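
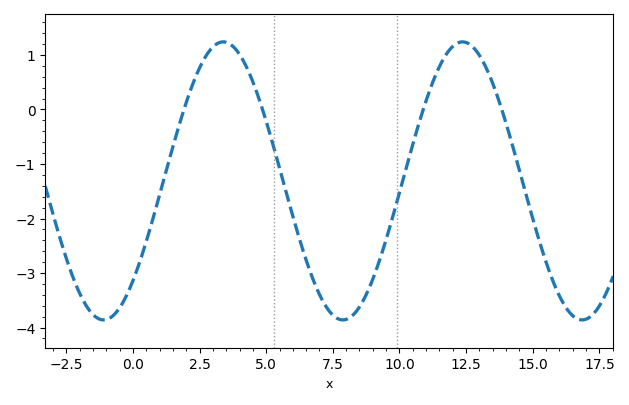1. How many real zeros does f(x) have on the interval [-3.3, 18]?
4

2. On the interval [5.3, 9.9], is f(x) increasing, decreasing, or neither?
neither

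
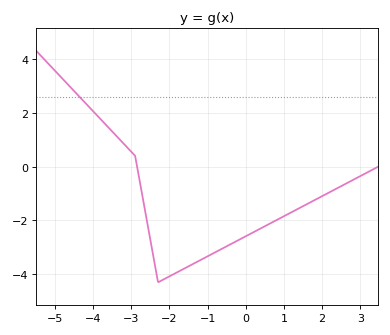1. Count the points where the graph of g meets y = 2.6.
1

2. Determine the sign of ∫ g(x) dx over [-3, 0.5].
negative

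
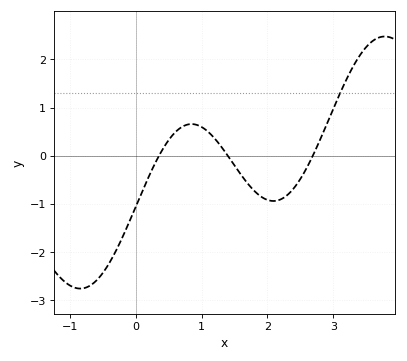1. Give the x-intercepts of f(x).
0.352, 1.4, 2.69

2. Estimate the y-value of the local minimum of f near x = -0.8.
-2.76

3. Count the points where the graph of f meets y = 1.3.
1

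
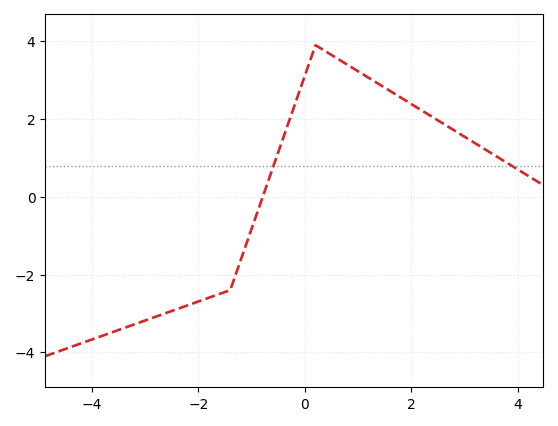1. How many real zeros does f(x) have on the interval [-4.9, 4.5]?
1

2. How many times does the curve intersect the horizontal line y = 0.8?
2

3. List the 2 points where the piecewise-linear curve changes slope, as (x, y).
(-1.4, -2.4); (0.2, 3.9)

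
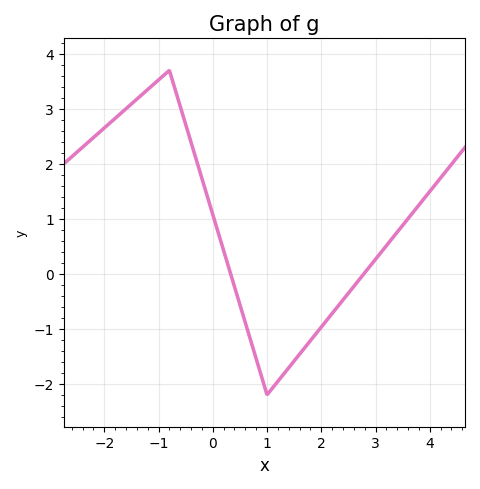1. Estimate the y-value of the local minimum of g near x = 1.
-2.2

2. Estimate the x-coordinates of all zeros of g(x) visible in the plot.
0.329, 2.78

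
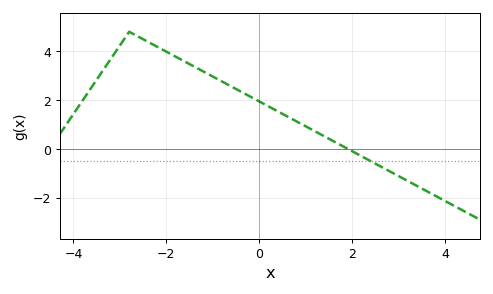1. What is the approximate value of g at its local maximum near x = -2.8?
4.8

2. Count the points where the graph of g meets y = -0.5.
1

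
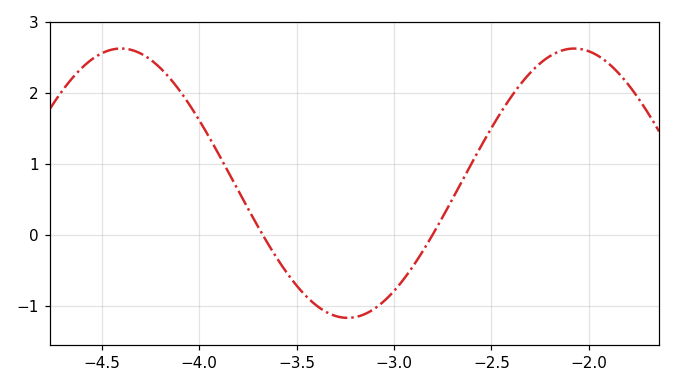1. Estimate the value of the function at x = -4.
1.6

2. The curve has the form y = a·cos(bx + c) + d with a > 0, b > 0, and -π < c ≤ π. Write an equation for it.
y = 1.9cos(2.7x - 0.68) + 0.73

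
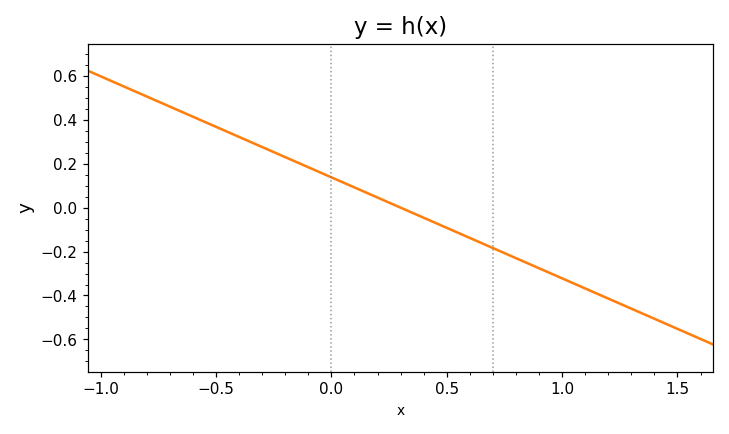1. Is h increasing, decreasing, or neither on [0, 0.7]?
decreasing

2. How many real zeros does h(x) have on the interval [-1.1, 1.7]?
1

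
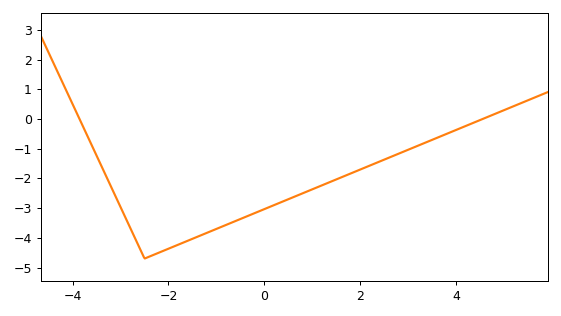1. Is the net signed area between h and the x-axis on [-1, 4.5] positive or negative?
negative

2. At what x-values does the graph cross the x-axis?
-3.8, 4.6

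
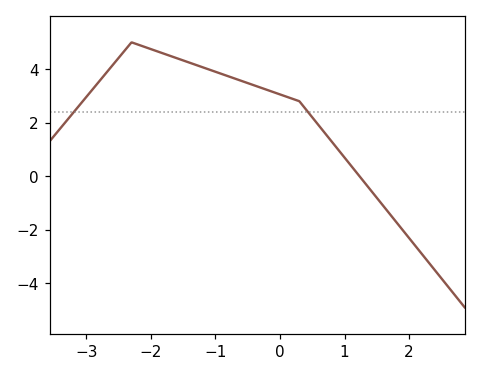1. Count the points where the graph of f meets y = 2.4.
2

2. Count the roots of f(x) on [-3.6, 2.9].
1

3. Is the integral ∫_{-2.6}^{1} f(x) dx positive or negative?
positive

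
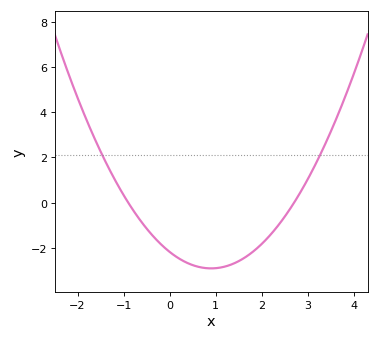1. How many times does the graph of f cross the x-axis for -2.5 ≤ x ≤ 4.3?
2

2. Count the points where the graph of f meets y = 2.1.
2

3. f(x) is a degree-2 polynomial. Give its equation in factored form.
y = 0.9(x + 0.9)(x - 2.7)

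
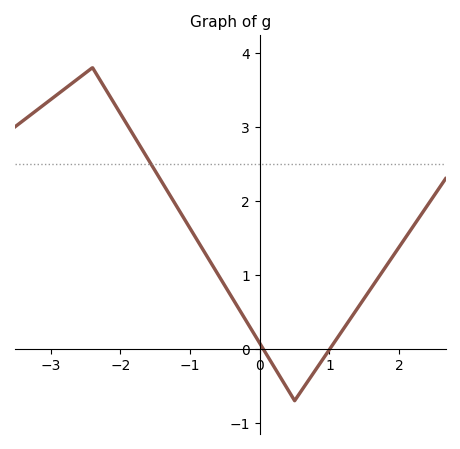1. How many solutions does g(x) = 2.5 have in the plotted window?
1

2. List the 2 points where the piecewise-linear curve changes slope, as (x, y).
(-2.4, 3.8); (0.5, -0.7)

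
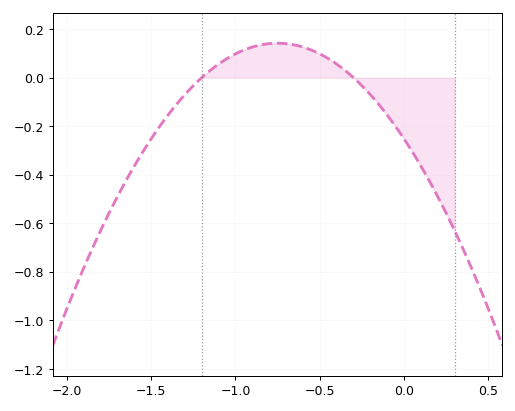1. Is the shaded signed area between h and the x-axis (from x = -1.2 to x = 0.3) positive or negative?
negative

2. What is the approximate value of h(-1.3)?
-0.07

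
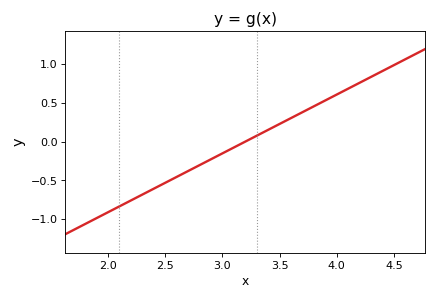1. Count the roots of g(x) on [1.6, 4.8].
1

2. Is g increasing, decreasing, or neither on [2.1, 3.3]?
increasing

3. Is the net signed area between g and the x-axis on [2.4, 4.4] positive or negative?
positive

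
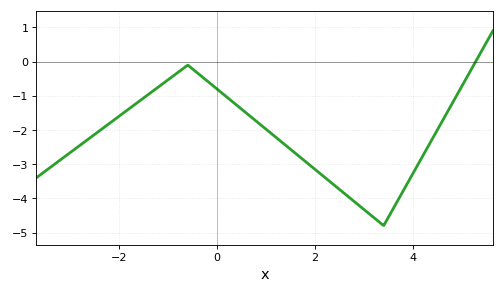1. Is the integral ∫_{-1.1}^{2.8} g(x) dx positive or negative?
negative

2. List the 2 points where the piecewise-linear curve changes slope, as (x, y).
(-0.6, -0.1); (3.4, -4.8)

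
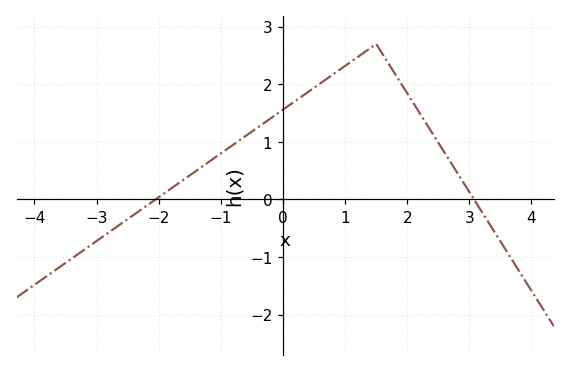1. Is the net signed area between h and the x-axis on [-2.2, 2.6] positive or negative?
positive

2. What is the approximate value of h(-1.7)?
0.268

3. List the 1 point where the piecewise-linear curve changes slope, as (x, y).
(1.5, 2.7)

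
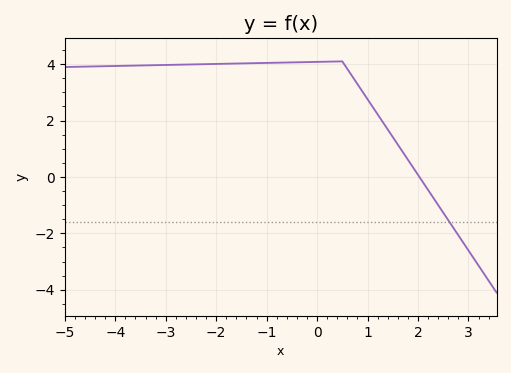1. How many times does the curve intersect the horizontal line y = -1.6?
1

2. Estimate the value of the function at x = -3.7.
4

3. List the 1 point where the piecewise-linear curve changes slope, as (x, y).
(0.5, 4.1)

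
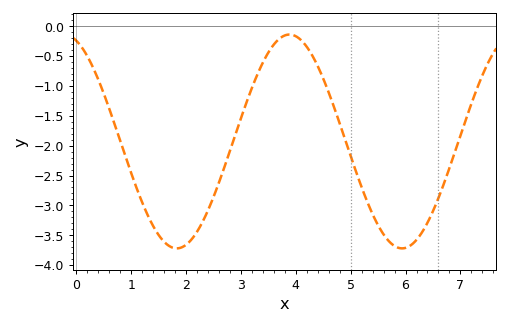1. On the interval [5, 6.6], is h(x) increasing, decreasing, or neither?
neither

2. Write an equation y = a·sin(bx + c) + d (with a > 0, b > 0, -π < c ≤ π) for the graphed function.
y = 1.79sin(1.53x + 1.91) - 1.93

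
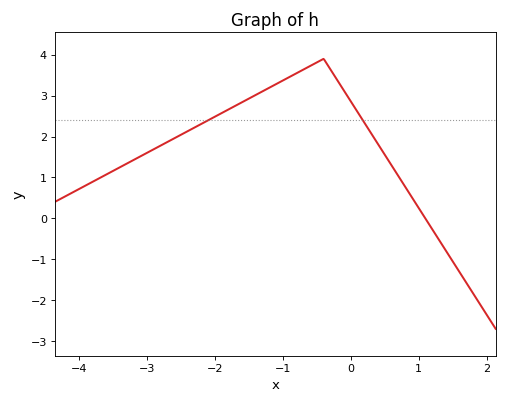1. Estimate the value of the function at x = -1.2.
3.19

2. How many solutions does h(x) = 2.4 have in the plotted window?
2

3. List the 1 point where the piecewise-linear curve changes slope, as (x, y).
(-0.4, 3.9)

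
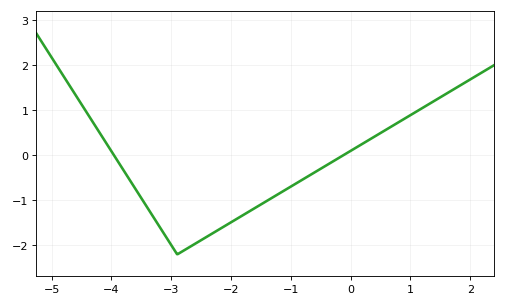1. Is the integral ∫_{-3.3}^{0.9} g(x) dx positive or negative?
negative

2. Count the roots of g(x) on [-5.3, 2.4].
2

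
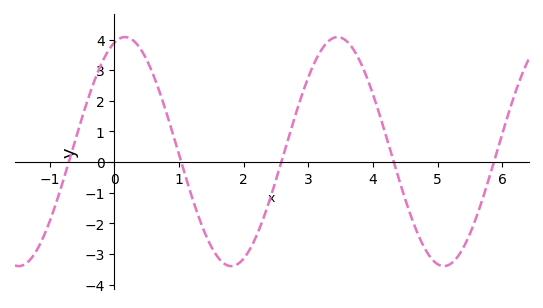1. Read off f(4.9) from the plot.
-3.1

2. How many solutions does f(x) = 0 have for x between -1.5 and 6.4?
5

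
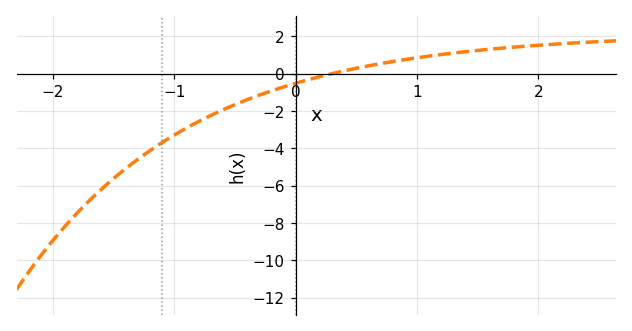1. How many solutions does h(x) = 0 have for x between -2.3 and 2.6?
1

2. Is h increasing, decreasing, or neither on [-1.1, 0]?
increasing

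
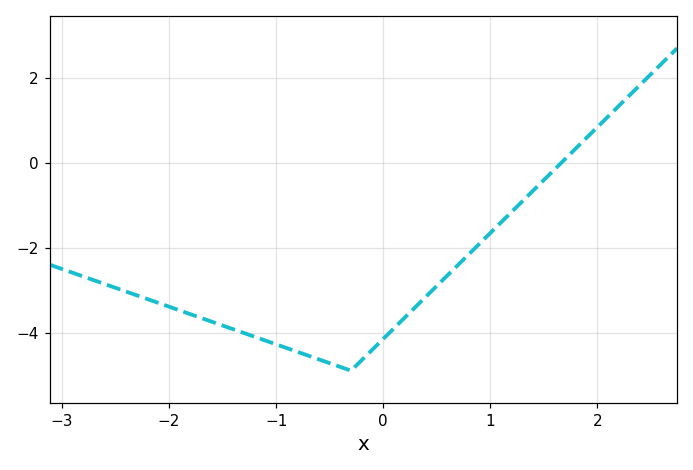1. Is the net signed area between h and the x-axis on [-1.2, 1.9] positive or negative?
negative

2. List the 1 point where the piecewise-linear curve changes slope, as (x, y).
(-0.3, -4.9)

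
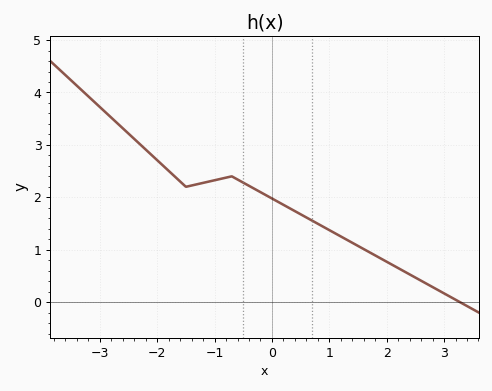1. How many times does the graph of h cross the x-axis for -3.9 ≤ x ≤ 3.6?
1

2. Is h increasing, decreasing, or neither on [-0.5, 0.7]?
decreasing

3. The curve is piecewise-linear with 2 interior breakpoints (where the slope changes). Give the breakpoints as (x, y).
(-1.5, 2.2); (-0.7, 2.4)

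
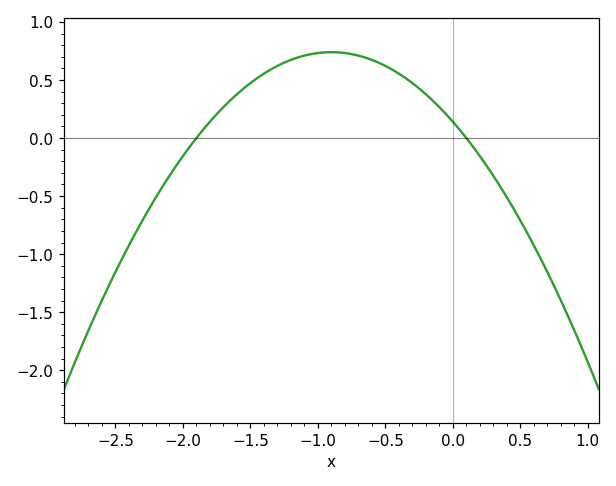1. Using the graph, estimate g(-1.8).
0.141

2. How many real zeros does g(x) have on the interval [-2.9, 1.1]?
2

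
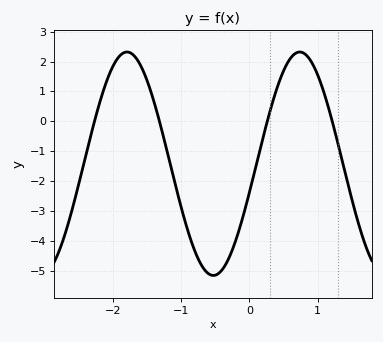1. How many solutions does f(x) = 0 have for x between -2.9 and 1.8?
4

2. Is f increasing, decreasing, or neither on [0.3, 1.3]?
neither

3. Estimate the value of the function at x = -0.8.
-4.3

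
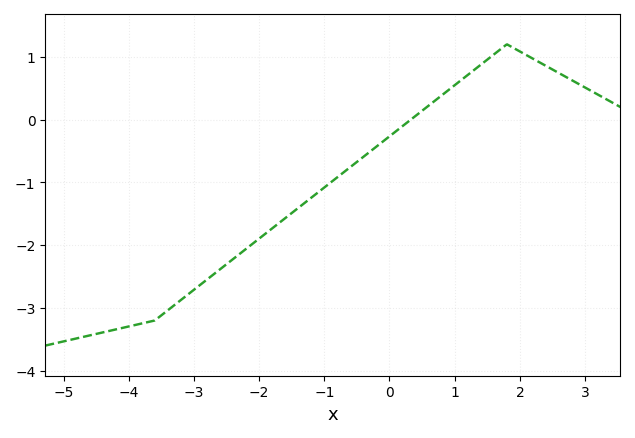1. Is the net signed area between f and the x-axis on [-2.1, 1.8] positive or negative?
negative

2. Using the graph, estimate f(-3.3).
-2.96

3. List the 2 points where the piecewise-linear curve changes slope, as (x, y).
(-3.6, -3.2); (1.8, 1.2)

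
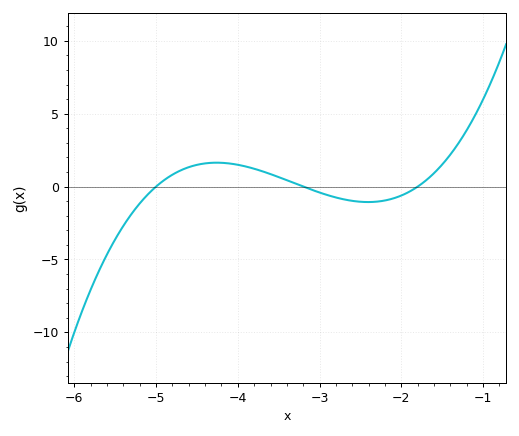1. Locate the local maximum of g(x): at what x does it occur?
-4.3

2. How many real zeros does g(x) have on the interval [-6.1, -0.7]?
3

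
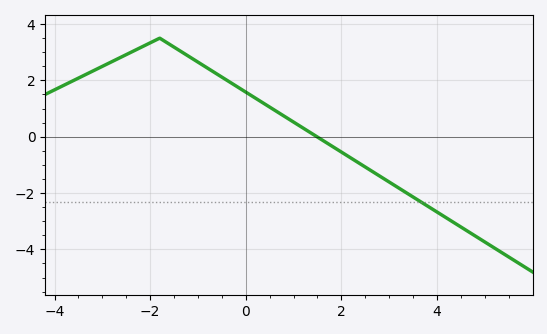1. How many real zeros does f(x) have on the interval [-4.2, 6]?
1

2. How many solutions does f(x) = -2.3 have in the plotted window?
1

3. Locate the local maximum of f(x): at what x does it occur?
-1.8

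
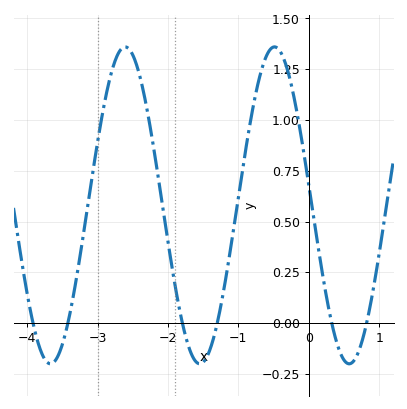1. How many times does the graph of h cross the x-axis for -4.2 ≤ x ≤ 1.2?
6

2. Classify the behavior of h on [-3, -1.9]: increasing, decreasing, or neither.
neither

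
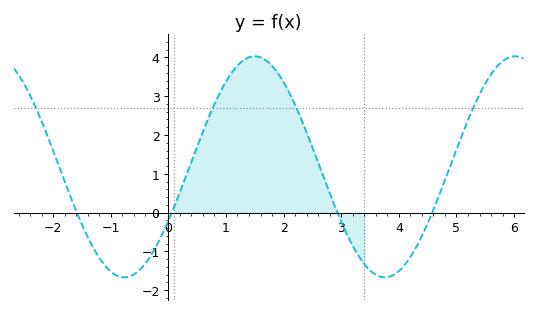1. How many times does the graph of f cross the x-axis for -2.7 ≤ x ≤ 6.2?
4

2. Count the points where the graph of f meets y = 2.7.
4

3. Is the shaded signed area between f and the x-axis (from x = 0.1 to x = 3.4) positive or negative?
positive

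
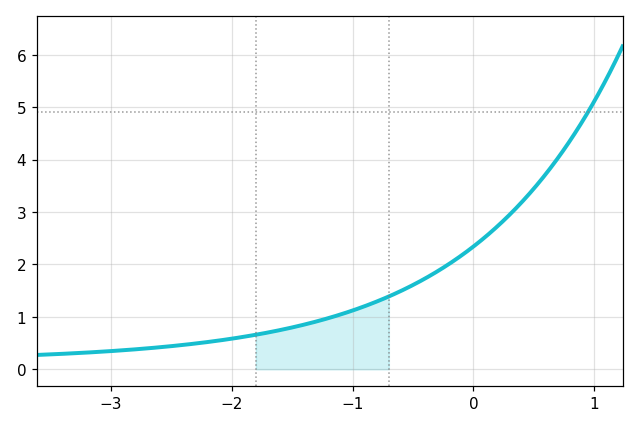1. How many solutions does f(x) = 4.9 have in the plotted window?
1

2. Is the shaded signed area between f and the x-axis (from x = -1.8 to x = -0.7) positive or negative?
positive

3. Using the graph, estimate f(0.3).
2.95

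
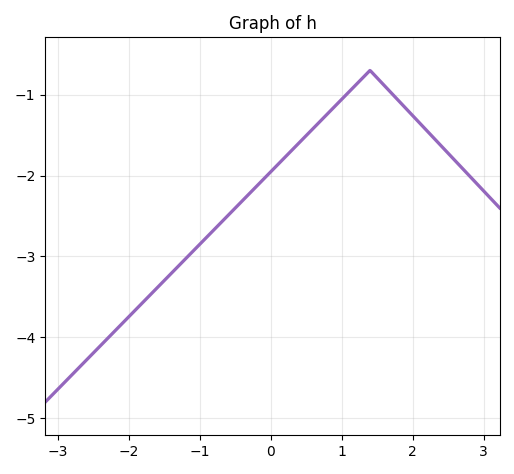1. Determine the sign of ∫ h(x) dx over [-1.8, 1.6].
negative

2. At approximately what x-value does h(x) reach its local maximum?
1.4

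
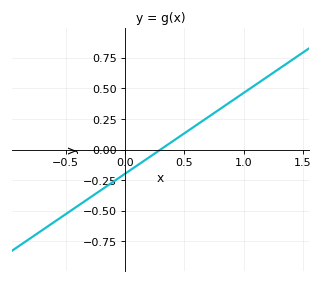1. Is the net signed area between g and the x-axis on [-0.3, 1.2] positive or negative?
positive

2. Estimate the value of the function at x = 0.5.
0.14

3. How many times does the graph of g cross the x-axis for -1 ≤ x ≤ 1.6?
1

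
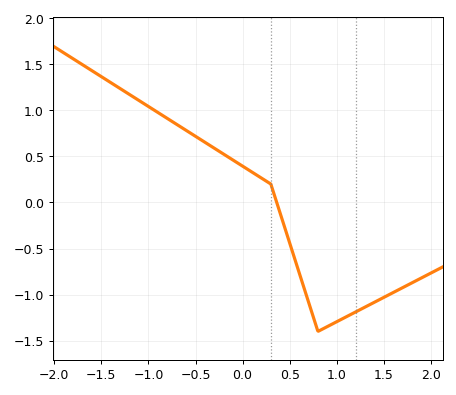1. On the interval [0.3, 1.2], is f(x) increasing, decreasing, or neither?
neither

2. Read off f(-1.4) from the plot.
1.3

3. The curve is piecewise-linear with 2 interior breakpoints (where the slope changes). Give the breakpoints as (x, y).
(0.3, 0.2); (0.8, -1.4)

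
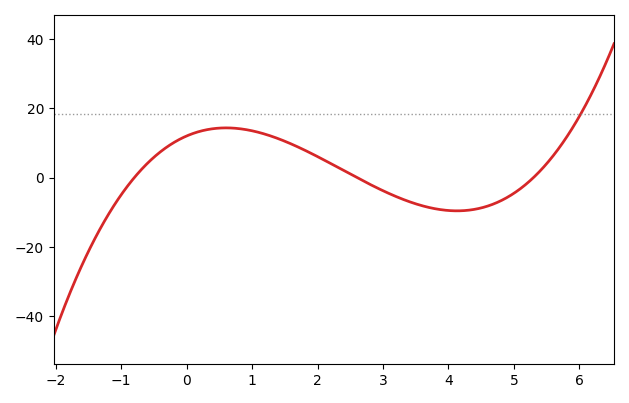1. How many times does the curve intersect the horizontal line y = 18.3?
1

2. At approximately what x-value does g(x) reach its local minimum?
4.13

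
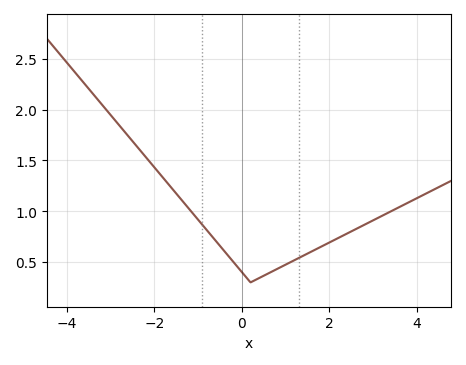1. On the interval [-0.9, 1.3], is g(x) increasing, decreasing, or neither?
neither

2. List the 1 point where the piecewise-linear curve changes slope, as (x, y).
(0.2, 0.3)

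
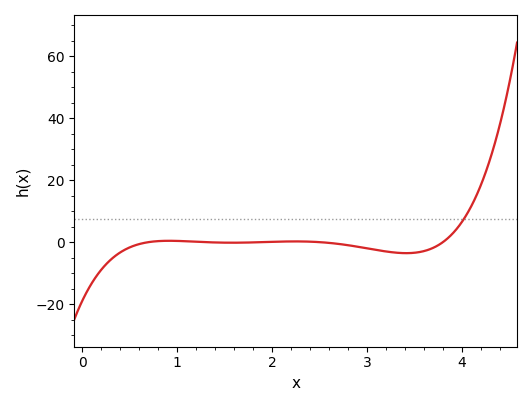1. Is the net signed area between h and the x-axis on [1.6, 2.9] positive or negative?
negative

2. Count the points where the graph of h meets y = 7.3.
1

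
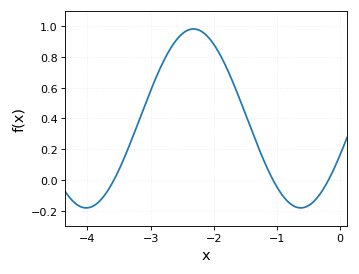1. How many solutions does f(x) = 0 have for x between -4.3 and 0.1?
3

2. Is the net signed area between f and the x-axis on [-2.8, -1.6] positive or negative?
positive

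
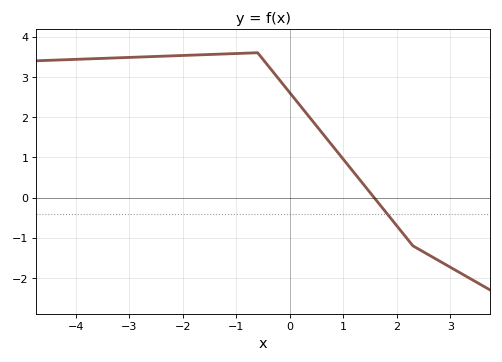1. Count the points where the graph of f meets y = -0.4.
1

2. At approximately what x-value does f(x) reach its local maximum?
-0.6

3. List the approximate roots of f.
1.6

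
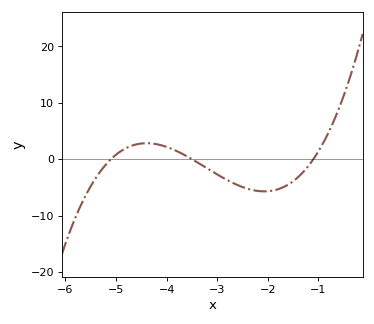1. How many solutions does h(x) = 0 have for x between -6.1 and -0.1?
3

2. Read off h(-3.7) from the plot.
1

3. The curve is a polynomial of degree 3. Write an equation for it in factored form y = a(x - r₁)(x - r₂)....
y = 1.36(x + 5.1)(x + 3.5)(x + 1.1)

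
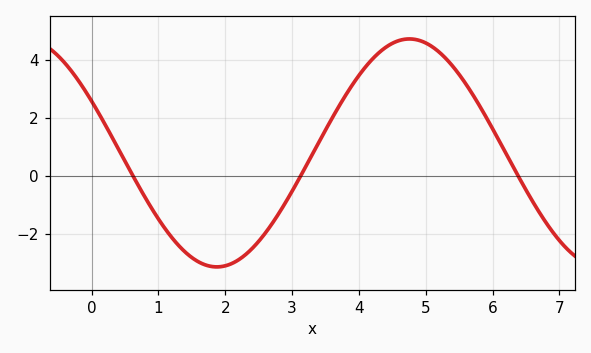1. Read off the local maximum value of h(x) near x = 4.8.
4.72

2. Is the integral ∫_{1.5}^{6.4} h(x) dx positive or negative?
positive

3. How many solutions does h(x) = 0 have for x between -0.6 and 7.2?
3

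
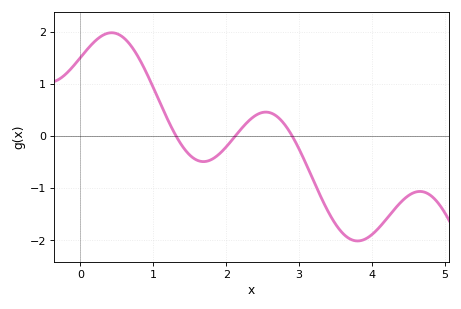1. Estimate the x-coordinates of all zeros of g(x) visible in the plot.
1.31, 2.12, 2.91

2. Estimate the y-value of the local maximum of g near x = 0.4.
1.99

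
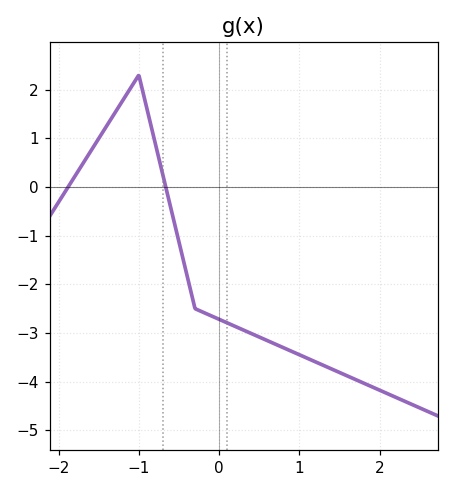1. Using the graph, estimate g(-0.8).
0.929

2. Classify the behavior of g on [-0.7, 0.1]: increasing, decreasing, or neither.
decreasing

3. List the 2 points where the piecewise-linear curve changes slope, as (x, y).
(-1, 2.3); (-0.3, -2.5)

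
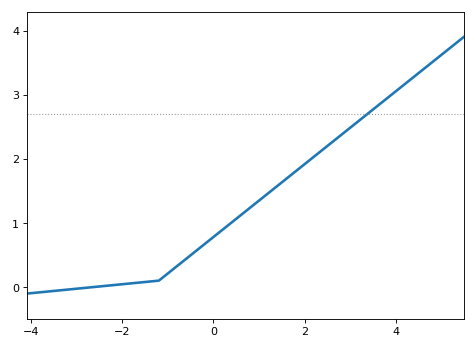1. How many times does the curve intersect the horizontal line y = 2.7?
1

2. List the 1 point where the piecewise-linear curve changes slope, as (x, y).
(-1.2, 0.1)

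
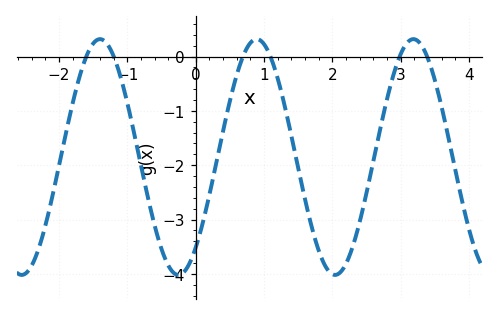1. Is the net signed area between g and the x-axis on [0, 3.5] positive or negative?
negative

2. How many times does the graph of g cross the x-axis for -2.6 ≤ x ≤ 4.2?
6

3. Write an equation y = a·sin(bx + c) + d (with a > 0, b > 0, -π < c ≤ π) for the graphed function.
y = 2.17sin(2.74x - 0.88) - 1.85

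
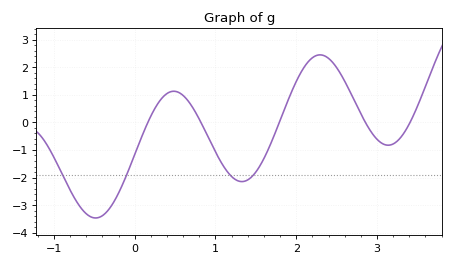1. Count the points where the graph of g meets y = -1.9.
4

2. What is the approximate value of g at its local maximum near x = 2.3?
2.5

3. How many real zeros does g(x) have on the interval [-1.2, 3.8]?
5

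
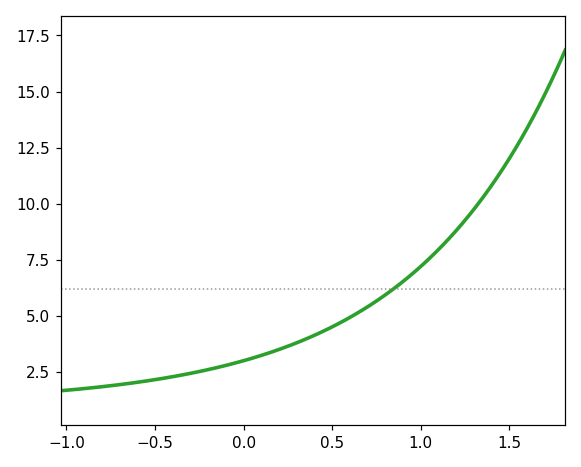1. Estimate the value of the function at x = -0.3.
2.4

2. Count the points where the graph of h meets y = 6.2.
1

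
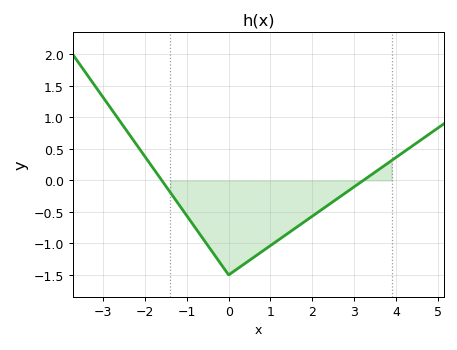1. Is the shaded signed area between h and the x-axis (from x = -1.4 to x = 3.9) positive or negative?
negative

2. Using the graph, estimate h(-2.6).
0.941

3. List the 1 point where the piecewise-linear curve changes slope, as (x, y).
(0, -1.5)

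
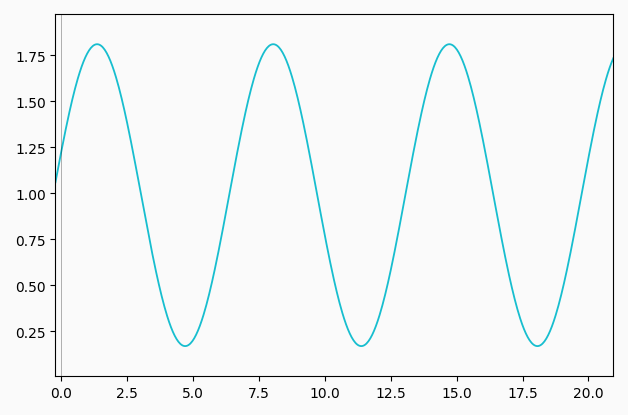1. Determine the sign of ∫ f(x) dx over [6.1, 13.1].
positive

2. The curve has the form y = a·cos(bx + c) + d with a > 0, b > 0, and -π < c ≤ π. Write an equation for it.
y = 0.82cos(0.94x - 1.3) + 0.99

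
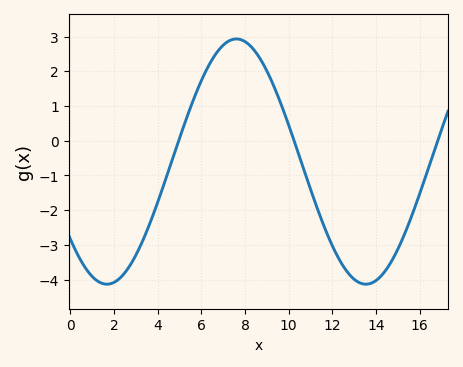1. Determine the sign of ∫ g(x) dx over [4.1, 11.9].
positive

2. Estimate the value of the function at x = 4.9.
-0.1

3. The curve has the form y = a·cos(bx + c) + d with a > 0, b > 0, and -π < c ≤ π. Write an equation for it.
y = 3.53cos(0.53x + 2.3) - 0.6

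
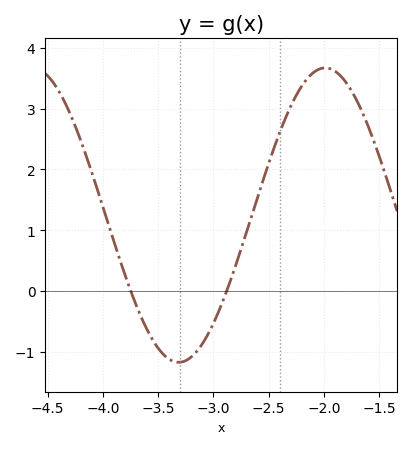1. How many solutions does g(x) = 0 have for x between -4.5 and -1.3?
2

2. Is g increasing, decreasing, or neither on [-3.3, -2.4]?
increasing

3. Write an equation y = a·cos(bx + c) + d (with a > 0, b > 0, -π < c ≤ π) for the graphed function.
y = 2.42cos(2.37x - 1.57) + 1.25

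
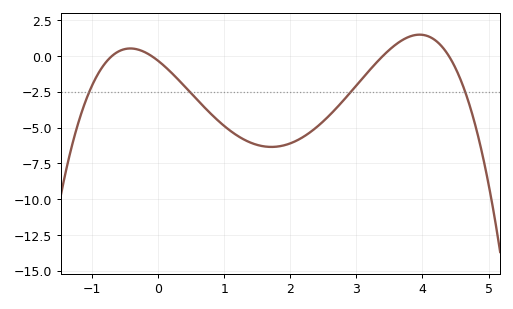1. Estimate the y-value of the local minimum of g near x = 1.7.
-6.35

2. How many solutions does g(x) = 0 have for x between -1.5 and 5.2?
4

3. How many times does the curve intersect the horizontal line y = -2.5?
4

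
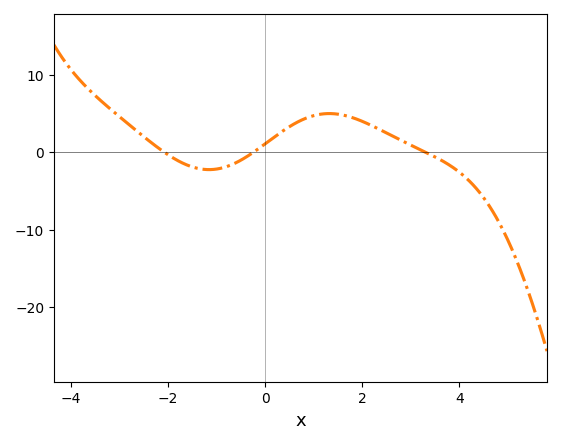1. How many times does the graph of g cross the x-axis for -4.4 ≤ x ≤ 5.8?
3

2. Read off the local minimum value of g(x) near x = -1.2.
-2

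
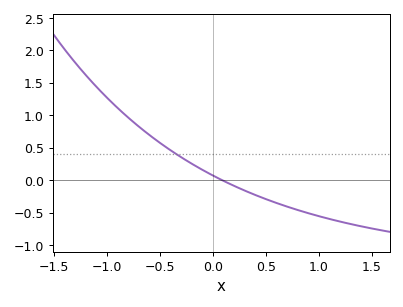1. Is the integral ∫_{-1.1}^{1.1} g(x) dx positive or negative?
positive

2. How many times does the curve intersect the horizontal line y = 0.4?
1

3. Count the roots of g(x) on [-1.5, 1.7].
1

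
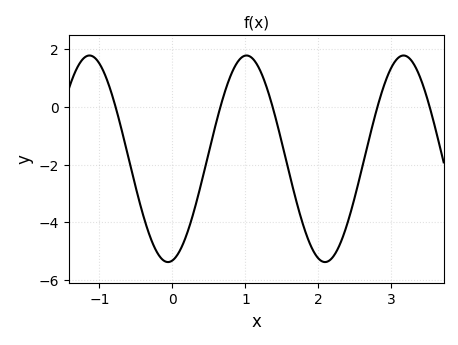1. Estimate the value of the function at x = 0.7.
0.373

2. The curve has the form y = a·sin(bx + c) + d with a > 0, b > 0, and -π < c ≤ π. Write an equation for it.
y = 3.58sin(2.92x - 1.39) - 1.8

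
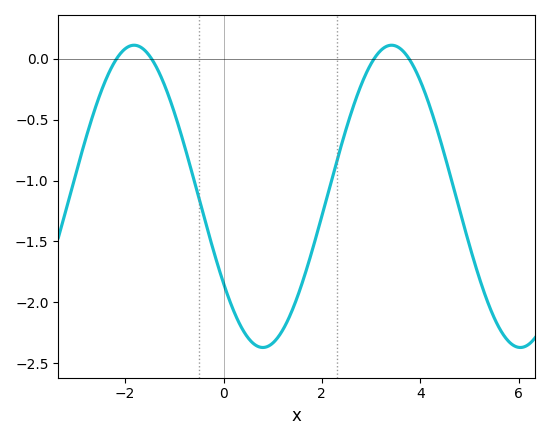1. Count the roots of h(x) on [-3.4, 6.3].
4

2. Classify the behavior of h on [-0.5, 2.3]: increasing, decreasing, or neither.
neither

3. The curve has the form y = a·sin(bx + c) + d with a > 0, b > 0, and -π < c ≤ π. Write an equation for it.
y = 1.24sin(1.2x - 2.5) - 1.13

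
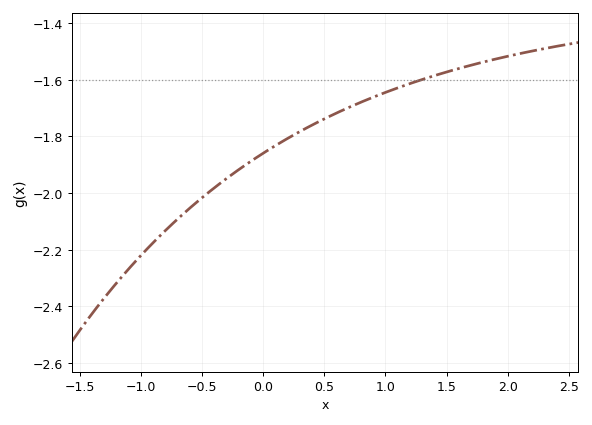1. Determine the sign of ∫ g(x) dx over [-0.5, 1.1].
negative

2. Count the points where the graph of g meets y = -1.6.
1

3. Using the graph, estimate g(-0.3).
-1.94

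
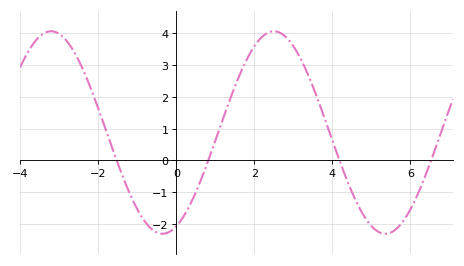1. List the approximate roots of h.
-1.6, 0.8, 4.2, 6.6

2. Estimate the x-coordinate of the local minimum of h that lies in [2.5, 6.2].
5.4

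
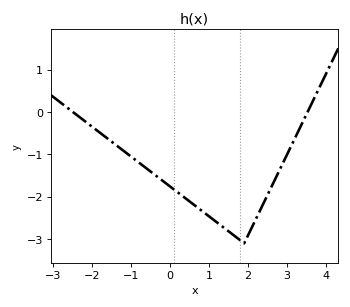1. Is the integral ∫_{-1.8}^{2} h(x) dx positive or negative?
negative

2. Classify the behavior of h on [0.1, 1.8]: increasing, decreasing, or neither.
decreasing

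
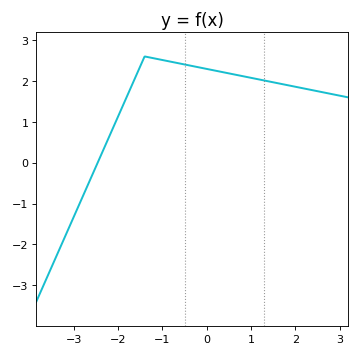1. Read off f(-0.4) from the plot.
2.38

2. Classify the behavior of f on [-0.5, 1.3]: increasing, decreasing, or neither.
decreasing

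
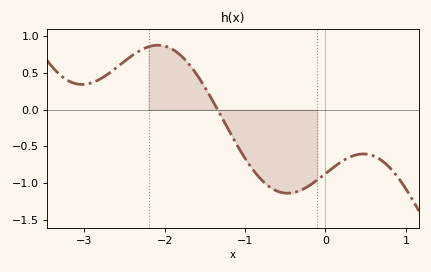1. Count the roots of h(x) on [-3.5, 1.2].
1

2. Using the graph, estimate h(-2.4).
0.74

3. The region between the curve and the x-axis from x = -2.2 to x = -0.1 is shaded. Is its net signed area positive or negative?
negative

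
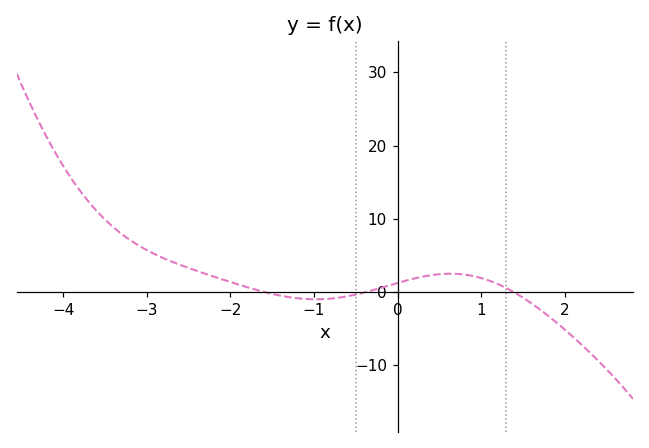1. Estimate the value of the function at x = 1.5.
-1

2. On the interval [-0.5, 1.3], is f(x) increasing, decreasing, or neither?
neither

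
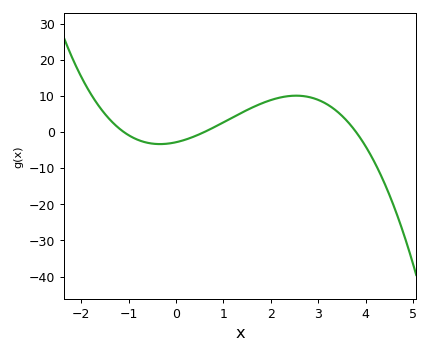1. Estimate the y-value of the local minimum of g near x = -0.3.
-3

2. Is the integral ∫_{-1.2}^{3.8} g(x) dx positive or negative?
positive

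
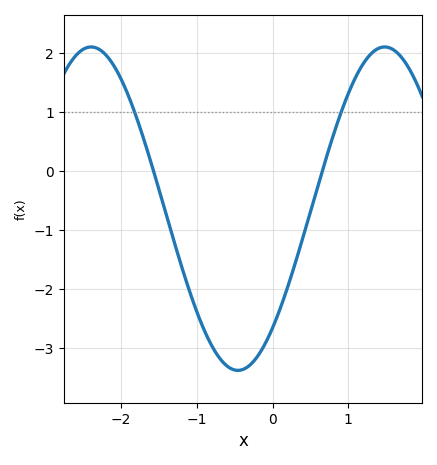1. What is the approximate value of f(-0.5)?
-3.37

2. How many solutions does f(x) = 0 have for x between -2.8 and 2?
2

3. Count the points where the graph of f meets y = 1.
2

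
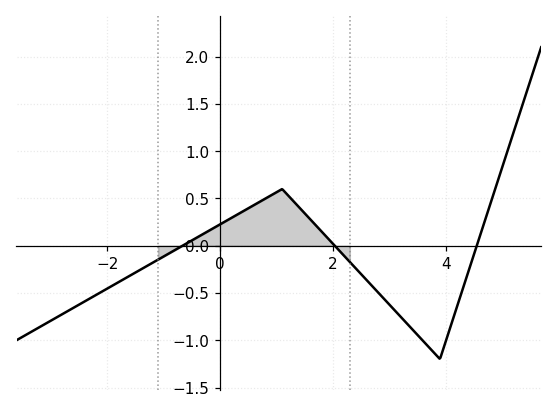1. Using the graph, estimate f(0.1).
0.25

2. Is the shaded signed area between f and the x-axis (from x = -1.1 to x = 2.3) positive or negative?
positive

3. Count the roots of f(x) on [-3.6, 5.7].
3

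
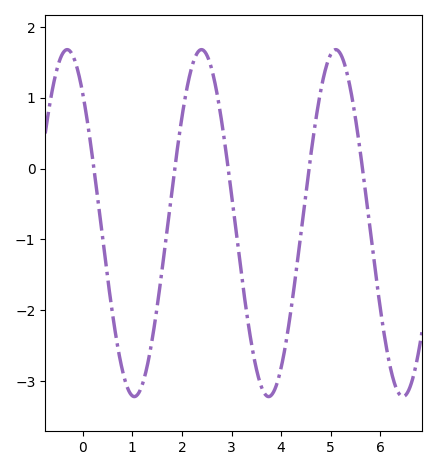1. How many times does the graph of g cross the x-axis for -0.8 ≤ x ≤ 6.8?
5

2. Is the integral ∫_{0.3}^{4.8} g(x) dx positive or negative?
negative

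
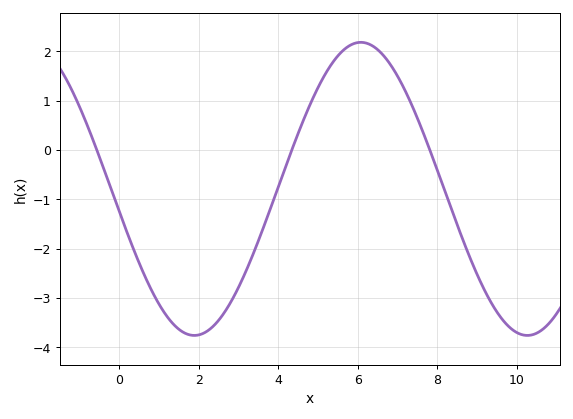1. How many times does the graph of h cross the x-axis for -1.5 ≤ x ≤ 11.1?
3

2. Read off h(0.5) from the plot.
-2.3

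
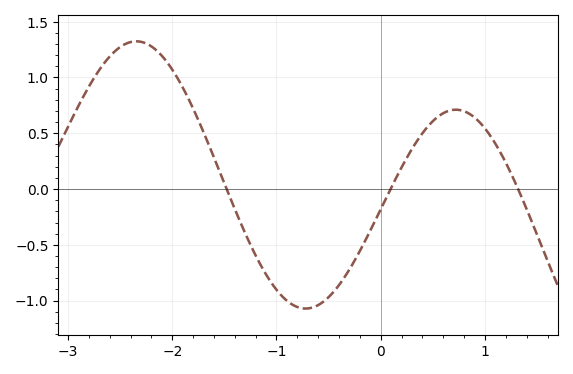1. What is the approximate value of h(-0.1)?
-0.372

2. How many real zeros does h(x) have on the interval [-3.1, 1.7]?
3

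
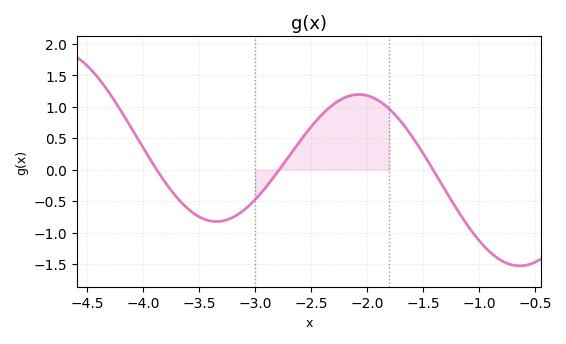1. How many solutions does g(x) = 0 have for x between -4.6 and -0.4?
3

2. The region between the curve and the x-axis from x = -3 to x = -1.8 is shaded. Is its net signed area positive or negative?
positive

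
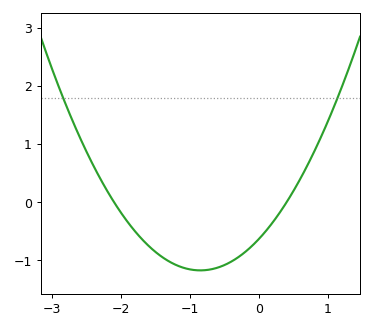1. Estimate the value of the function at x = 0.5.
0.2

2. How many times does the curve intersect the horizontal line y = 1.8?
2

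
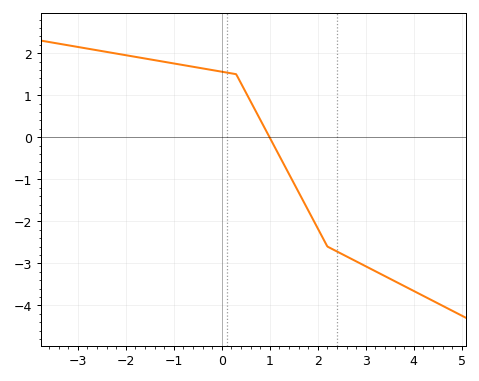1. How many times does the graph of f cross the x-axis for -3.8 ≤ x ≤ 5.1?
1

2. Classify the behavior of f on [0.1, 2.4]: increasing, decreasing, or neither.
decreasing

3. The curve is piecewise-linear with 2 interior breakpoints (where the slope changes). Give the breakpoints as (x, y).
(0.3, 1.5); (2.2, -2.6)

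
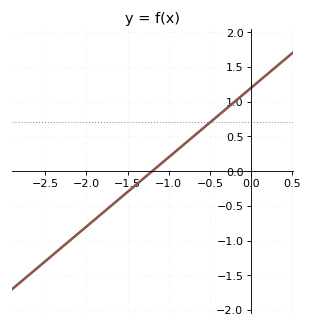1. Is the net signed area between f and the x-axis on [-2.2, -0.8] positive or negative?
negative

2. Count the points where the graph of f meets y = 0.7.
1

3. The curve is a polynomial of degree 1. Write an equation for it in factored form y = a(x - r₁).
y = 1(x + 1.2)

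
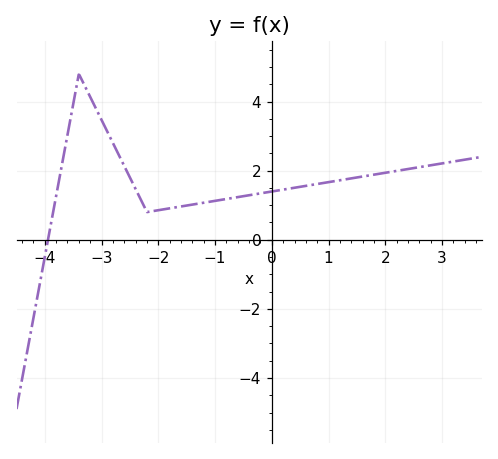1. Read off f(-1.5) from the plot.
1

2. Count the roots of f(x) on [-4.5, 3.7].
1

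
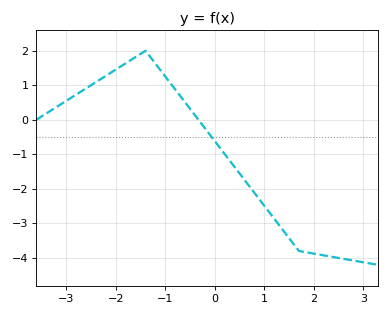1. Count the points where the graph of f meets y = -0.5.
1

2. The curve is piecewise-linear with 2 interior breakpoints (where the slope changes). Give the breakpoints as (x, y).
(-1.4, 2); (1.7, -3.8)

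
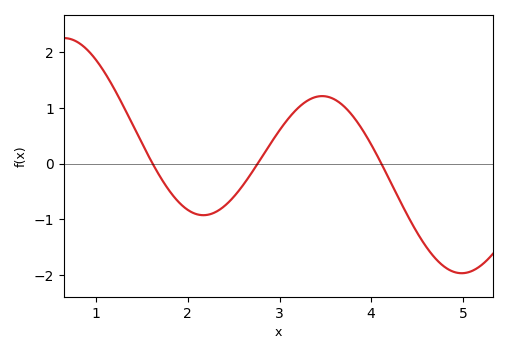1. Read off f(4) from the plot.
0.342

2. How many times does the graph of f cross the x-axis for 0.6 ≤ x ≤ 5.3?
3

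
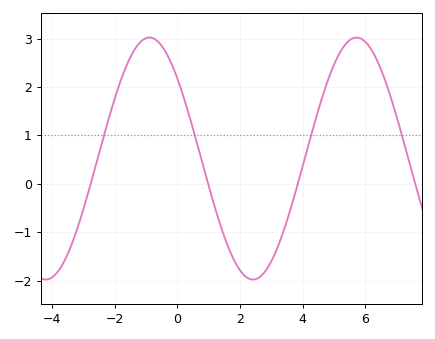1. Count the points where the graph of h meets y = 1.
4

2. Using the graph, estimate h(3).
-1.6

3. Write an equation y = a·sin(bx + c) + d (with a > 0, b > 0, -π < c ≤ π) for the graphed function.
y = 2.5sin(0.95x + 2.4) + 0.52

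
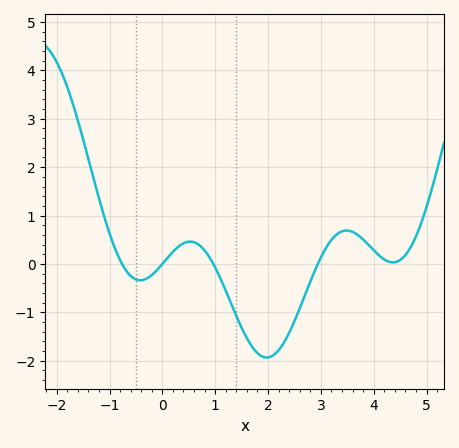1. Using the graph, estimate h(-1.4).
2.17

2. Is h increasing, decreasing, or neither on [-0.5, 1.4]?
neither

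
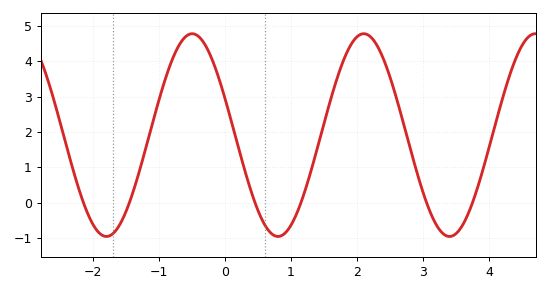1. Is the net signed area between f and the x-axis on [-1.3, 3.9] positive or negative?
positive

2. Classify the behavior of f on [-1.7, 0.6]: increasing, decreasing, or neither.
neither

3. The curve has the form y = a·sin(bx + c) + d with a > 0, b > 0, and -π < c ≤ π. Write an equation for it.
y = 2.87sin(2.4x + 2.8) + 1.91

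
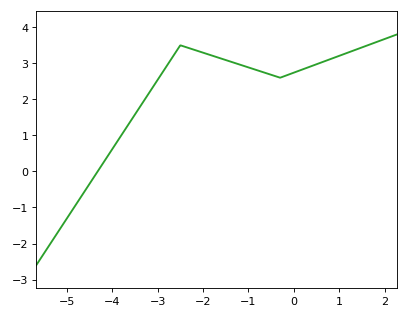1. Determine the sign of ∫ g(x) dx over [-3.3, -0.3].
positive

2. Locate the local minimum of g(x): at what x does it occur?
-0.298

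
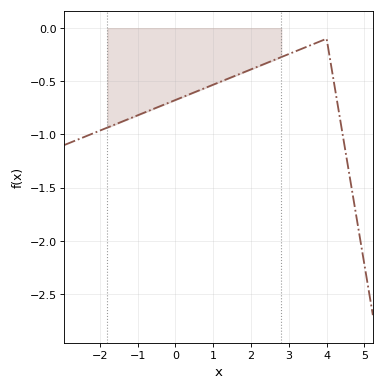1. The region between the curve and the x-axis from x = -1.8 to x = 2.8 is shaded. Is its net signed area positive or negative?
negative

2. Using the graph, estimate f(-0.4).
-0.75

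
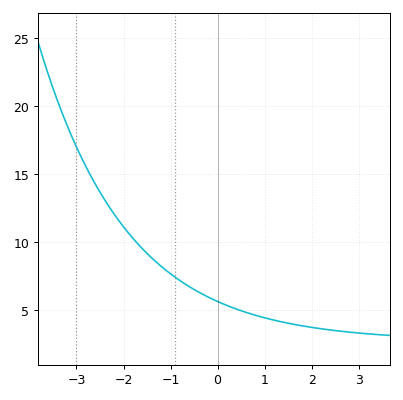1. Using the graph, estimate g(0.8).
4.64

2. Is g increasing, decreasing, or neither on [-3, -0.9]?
decreasing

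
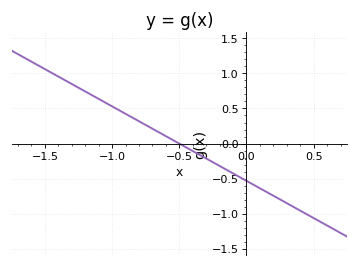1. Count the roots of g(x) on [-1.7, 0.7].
1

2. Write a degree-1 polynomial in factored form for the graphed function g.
y = -1.06(x + 0.5)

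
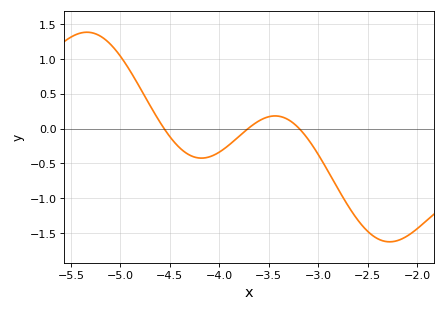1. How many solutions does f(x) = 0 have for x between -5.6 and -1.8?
3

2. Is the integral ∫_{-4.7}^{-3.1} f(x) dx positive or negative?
negative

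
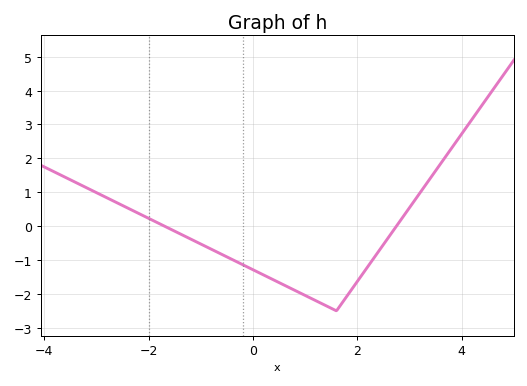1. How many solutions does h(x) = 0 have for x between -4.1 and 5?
2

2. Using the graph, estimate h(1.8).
-2.1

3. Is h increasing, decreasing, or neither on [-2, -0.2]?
decreasing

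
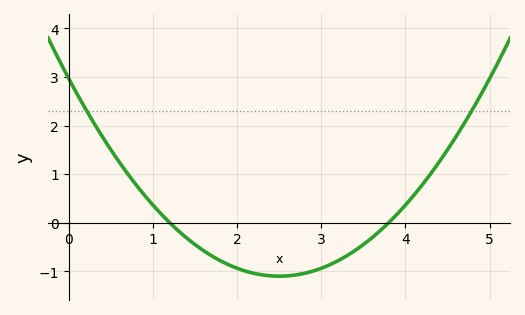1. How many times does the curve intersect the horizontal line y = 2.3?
2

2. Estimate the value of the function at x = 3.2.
-0.8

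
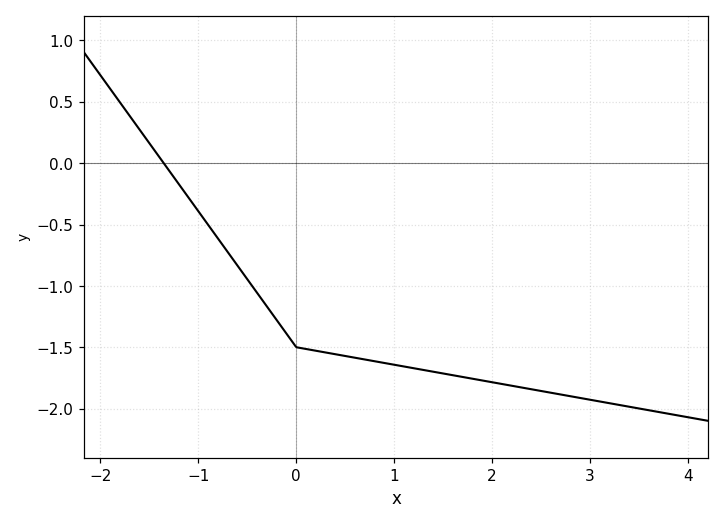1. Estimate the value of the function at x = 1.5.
-1.71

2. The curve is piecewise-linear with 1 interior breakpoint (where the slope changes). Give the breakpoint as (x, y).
(0, -1.5)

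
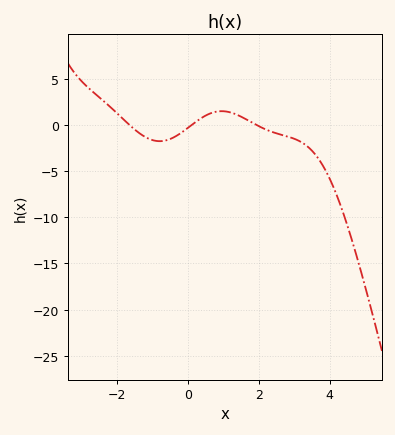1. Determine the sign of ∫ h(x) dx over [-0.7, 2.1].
positive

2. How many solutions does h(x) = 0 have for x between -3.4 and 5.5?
3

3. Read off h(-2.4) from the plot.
2.64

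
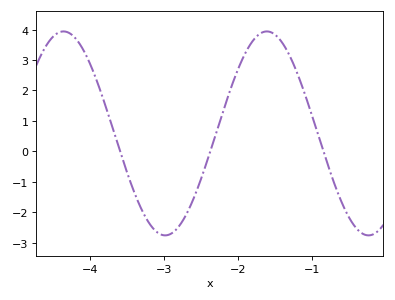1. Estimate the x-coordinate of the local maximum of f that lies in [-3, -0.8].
-1.6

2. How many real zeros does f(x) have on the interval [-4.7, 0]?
3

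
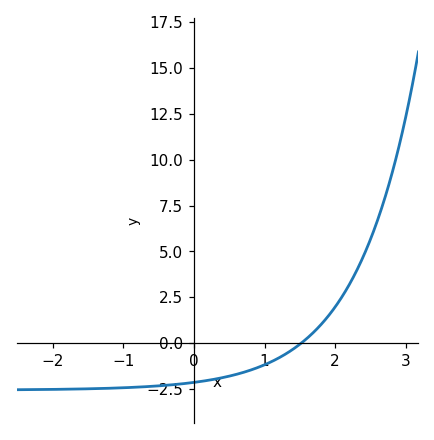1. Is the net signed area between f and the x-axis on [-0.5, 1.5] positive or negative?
negative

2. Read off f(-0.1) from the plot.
-2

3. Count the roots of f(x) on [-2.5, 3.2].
1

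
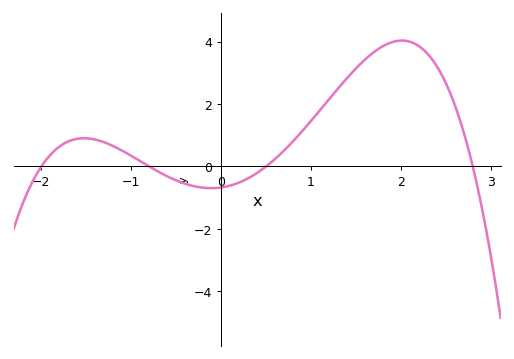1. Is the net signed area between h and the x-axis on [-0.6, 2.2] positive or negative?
positive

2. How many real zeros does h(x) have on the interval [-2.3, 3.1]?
4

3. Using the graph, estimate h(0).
-0.6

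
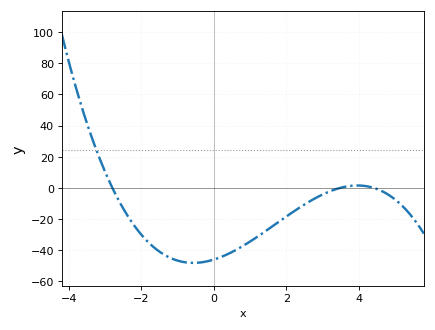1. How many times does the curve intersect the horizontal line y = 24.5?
1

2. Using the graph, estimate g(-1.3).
-44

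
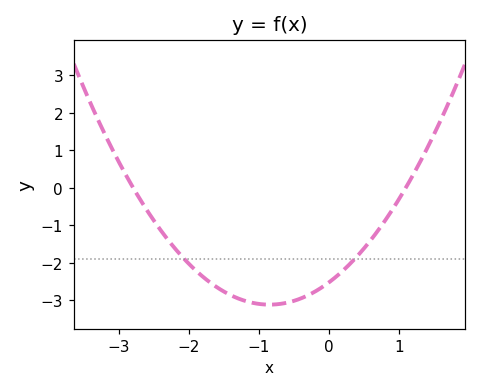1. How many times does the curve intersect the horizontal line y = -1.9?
2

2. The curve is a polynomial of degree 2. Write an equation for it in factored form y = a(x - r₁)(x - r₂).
y = 0.82(x + 2.8)(x - 1.1)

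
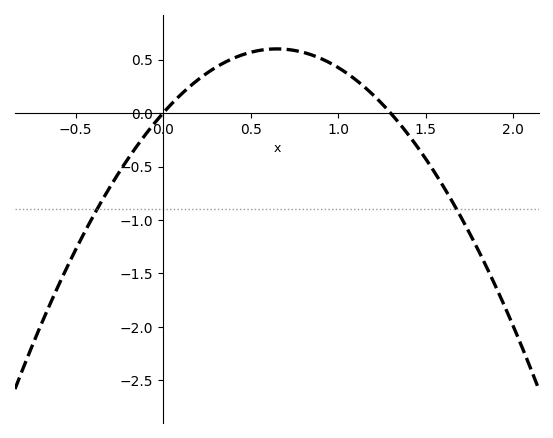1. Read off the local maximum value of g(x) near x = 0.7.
0.6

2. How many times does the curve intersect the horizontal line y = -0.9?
2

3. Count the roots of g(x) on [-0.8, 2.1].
2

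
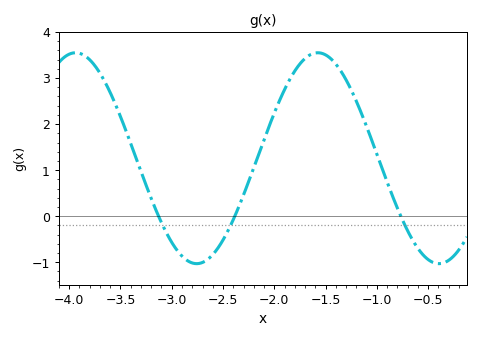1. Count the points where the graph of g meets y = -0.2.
3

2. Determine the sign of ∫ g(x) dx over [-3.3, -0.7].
positive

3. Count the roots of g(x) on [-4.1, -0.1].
3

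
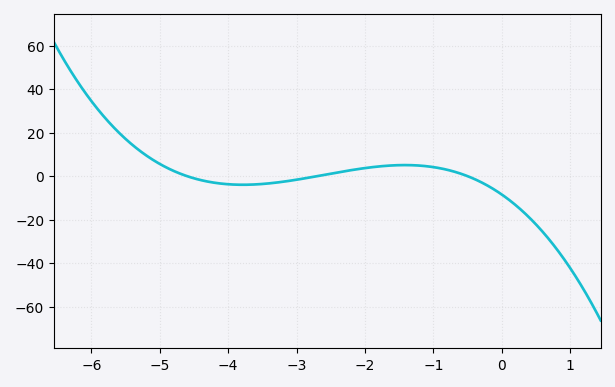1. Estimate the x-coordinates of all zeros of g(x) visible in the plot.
-4.6, -2.7, -0.5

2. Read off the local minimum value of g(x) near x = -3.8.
-3.95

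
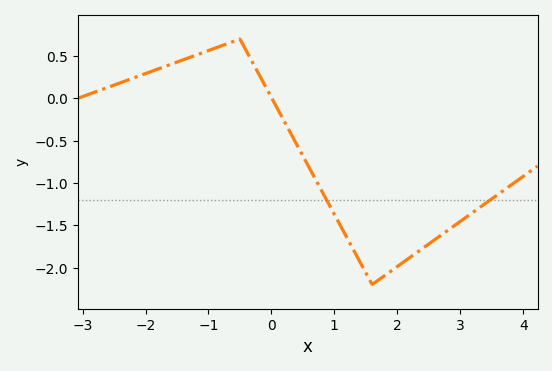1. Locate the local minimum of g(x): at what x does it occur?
1.6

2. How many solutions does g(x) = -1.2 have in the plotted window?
2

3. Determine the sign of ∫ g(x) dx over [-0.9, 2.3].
negative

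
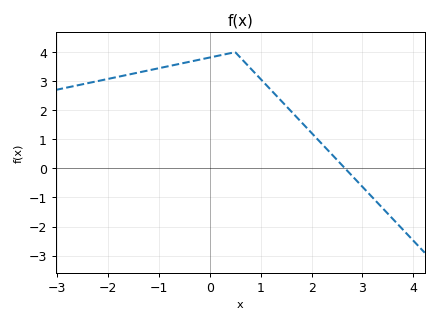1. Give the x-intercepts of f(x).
2.66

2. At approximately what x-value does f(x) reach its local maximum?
0.499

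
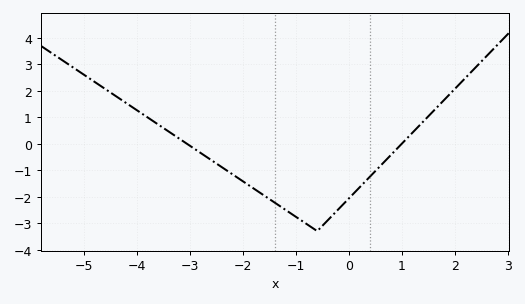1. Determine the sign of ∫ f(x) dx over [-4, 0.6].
negative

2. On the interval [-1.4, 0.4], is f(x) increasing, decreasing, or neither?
neither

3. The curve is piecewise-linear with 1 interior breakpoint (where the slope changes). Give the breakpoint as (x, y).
(-0.6, -3.3)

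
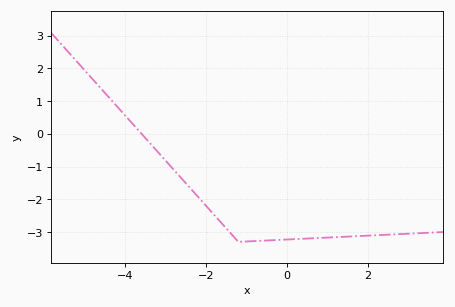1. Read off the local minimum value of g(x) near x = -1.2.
-3.3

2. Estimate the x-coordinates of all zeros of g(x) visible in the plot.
-3.6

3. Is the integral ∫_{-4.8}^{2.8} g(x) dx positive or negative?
negative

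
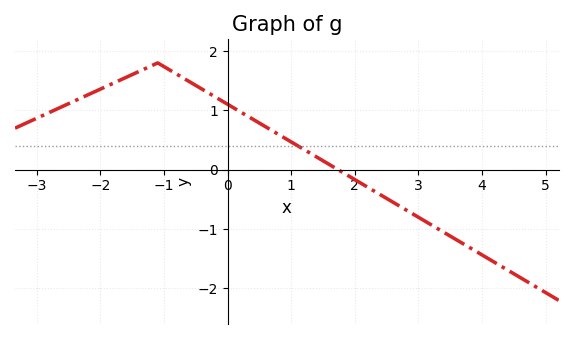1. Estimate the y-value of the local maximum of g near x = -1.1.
1.8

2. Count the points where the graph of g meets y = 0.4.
1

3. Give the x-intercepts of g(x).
1.74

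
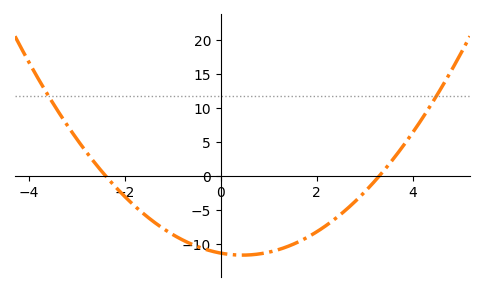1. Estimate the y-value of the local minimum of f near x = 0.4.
-11.6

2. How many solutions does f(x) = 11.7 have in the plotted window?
2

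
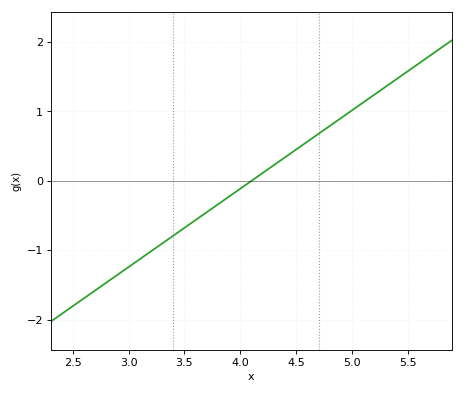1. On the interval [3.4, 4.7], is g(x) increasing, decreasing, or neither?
increasing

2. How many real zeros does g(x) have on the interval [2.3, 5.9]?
1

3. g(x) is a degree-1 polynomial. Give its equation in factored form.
y = 1.13(x - 4.1)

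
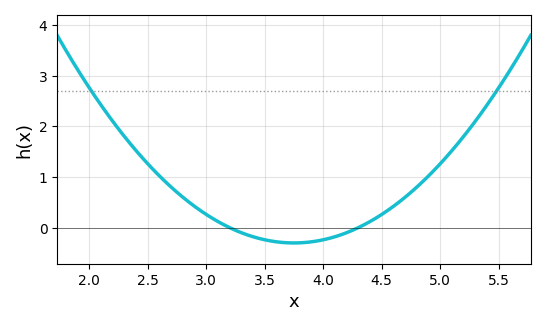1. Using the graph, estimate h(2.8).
0.6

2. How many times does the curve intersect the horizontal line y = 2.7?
2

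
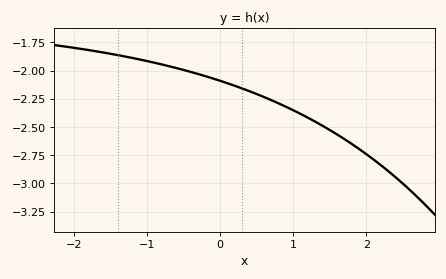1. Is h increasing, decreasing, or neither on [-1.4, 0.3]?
decreasing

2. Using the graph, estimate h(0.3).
-2.16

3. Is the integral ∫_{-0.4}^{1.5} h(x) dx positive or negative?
negative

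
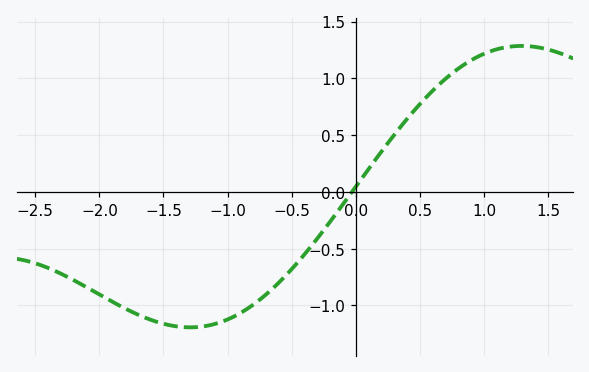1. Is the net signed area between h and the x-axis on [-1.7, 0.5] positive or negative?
negative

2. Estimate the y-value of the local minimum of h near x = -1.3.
-1.2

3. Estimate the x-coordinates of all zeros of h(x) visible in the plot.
0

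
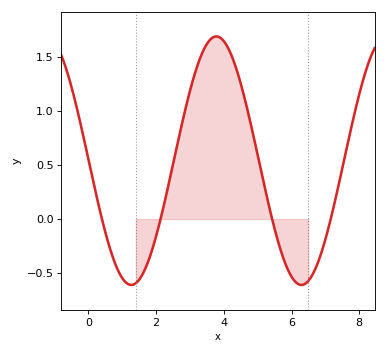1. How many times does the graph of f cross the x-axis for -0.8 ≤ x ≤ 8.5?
4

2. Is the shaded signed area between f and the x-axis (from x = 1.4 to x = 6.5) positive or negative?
positive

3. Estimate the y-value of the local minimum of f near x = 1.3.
-0.6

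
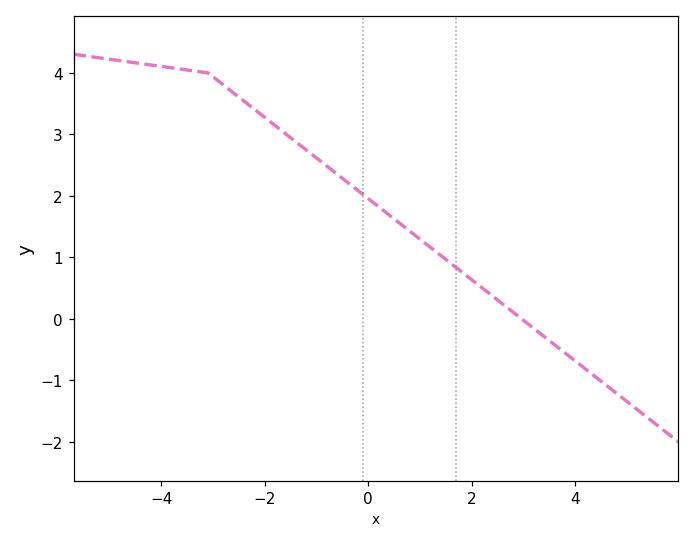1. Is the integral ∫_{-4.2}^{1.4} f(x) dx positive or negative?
positive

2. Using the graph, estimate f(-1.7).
3.08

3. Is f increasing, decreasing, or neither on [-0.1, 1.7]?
decreasing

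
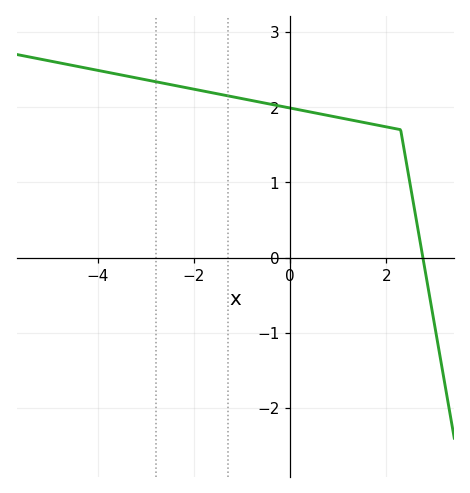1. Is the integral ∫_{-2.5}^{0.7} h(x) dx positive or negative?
positive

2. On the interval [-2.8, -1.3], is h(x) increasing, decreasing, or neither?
decreasing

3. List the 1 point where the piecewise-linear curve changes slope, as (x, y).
(2.3, 1.7)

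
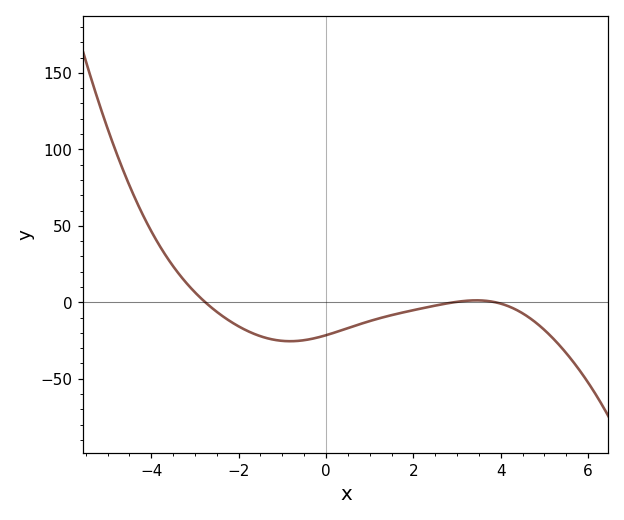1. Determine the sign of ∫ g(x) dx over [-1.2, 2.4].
negative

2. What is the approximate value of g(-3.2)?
15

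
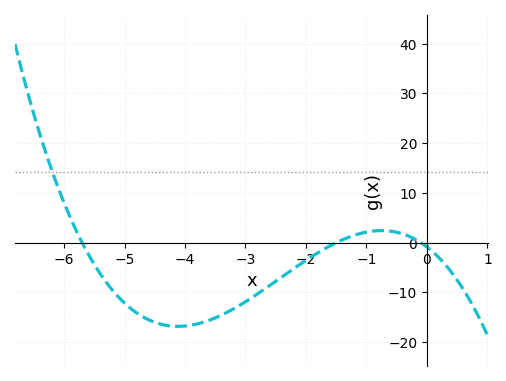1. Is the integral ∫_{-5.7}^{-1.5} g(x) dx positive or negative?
negative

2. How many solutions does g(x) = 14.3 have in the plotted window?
1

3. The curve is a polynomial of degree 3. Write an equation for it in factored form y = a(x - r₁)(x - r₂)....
y = -1.01(x + 5.7)(x + 1.5)(x + 0.1)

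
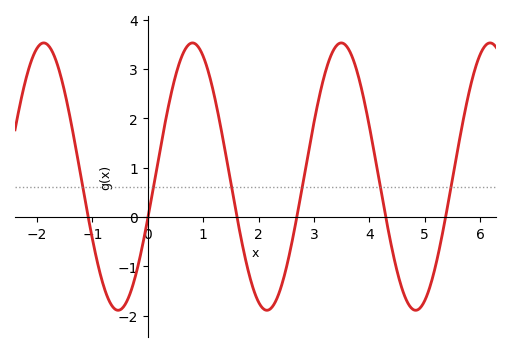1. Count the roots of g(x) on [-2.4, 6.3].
6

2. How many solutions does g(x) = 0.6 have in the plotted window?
6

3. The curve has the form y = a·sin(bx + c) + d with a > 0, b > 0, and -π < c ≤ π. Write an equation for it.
y = 2.71sin(2.34x - 0.32) + 0.82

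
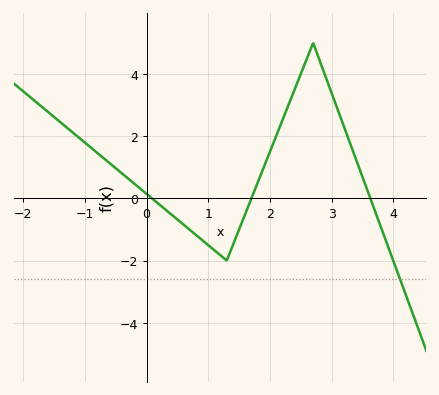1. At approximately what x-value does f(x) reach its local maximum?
2.7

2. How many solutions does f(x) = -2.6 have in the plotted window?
1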